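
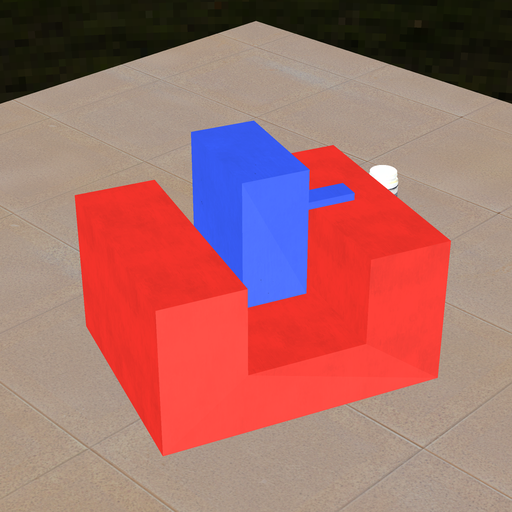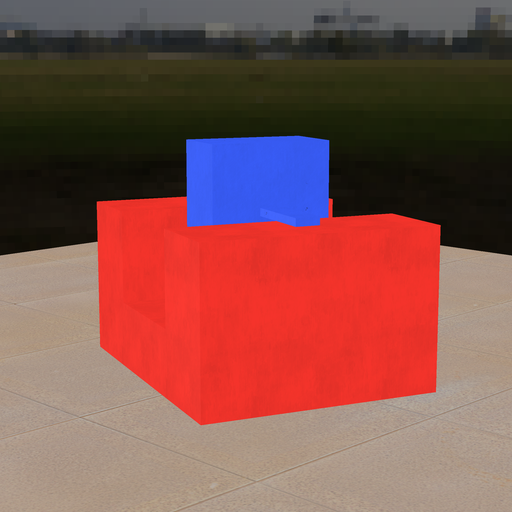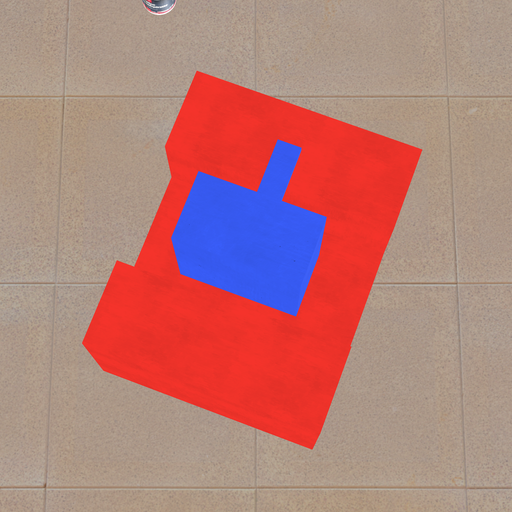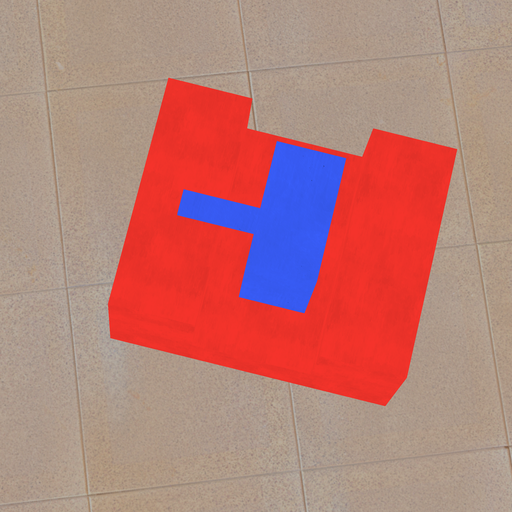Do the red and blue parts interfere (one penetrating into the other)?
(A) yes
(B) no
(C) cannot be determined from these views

(B) no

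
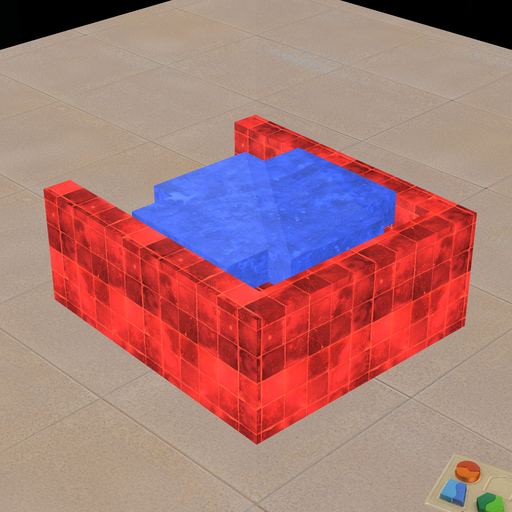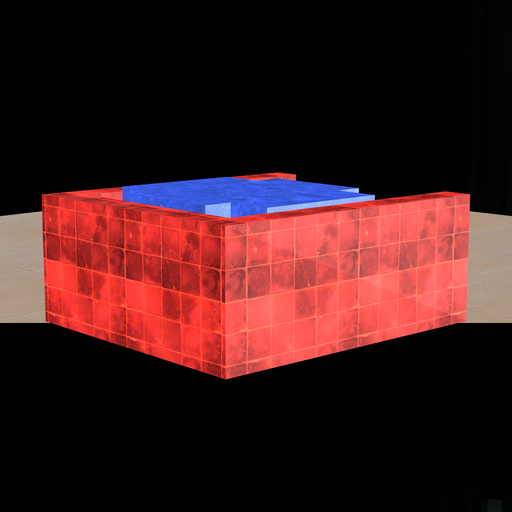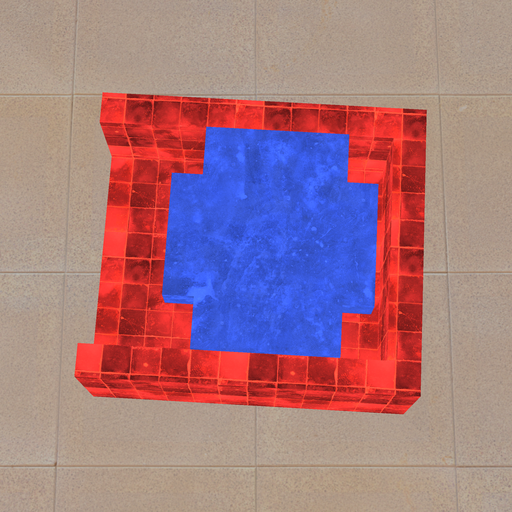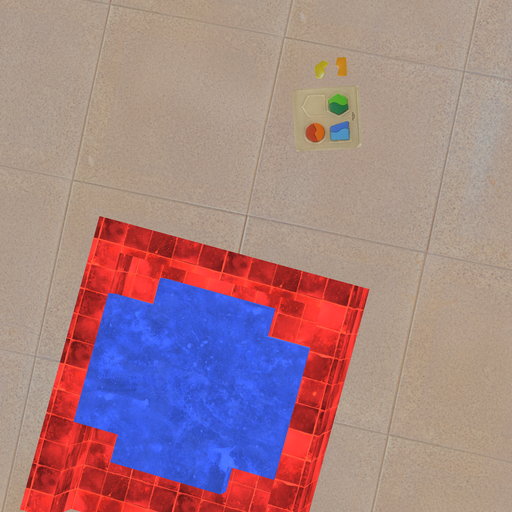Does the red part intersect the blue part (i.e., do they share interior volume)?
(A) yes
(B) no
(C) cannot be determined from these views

(B) no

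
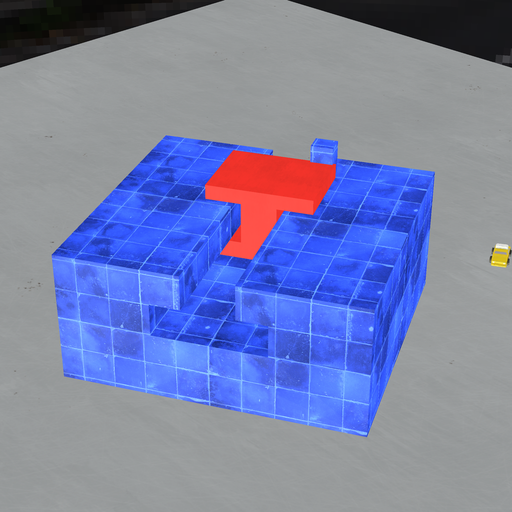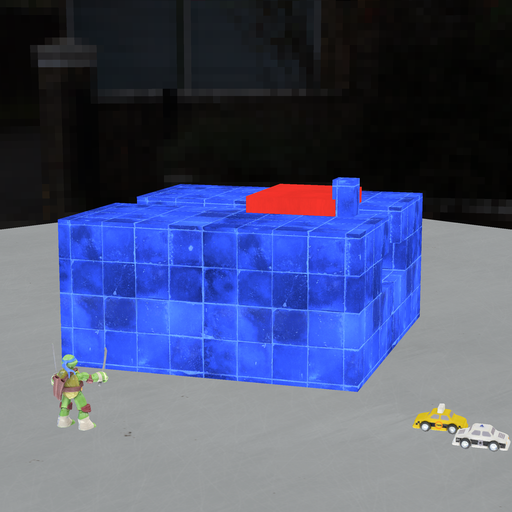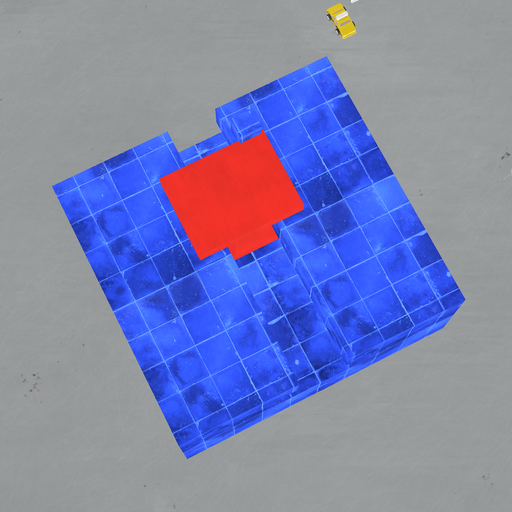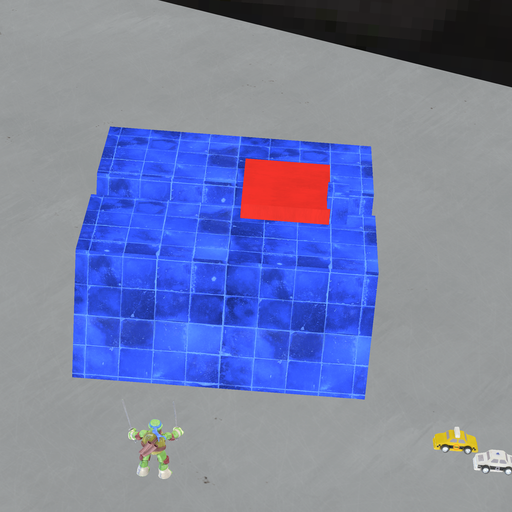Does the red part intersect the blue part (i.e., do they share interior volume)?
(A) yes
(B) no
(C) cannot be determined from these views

(A) yes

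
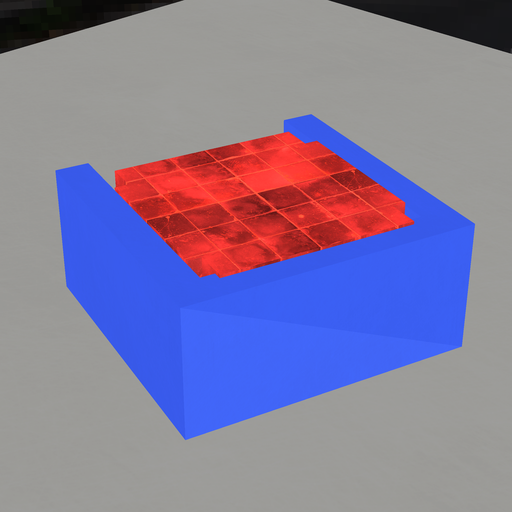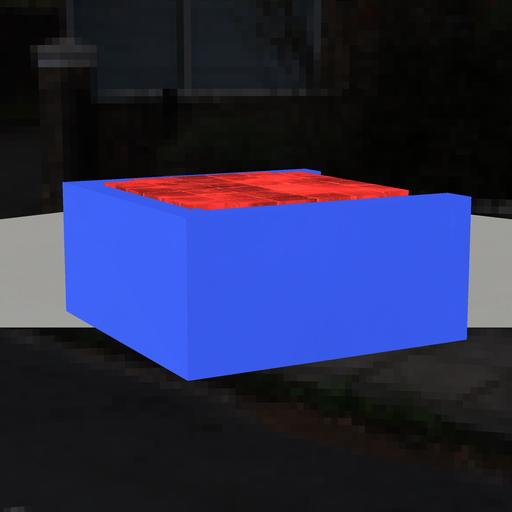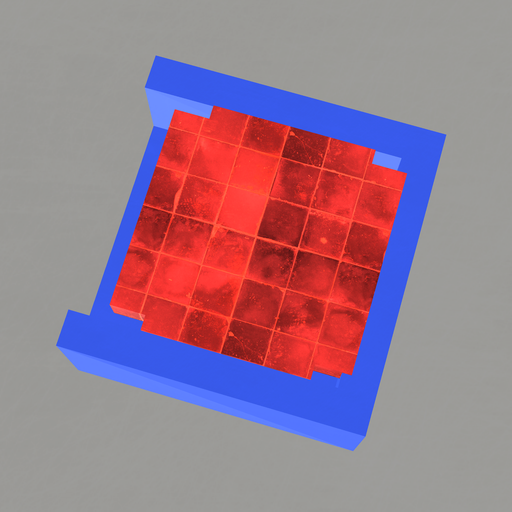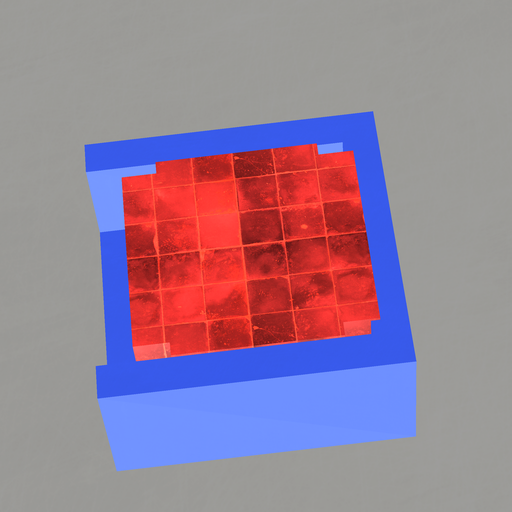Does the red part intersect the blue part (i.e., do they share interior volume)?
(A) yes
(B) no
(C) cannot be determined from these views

(A) yes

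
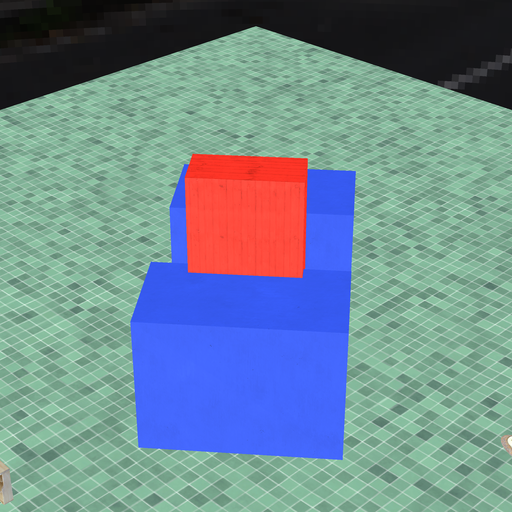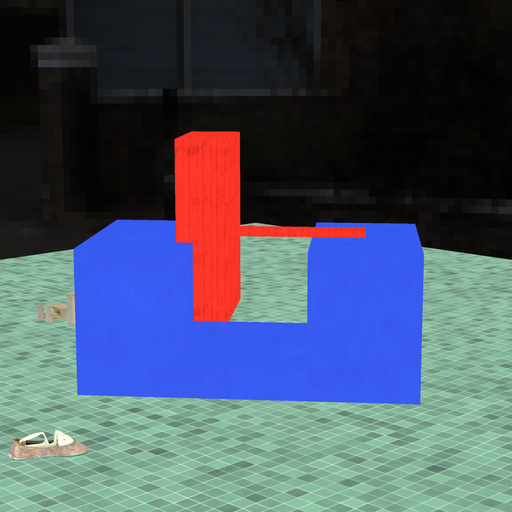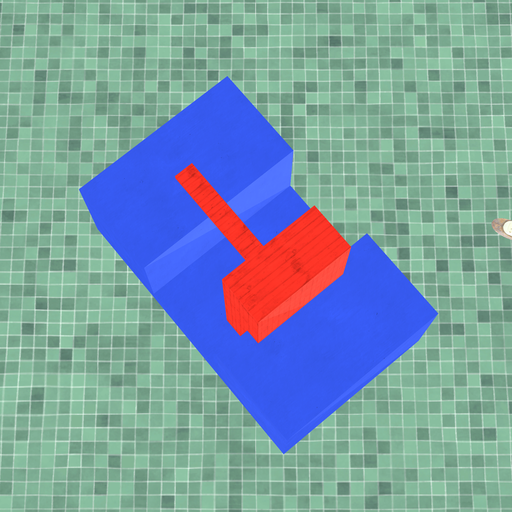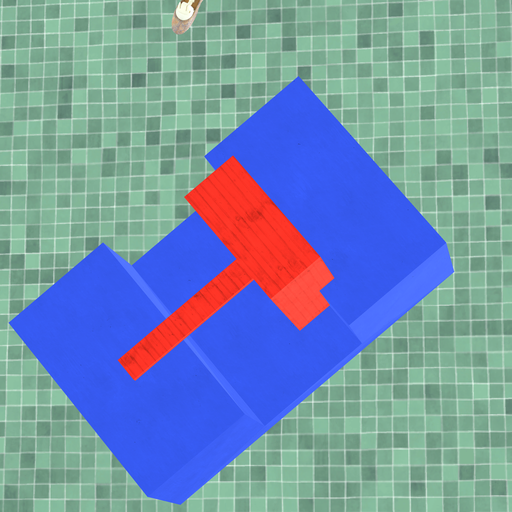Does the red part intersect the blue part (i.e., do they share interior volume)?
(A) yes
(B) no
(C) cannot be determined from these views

(A) yes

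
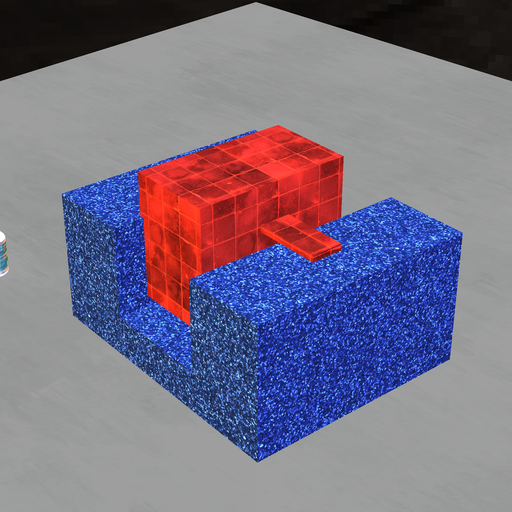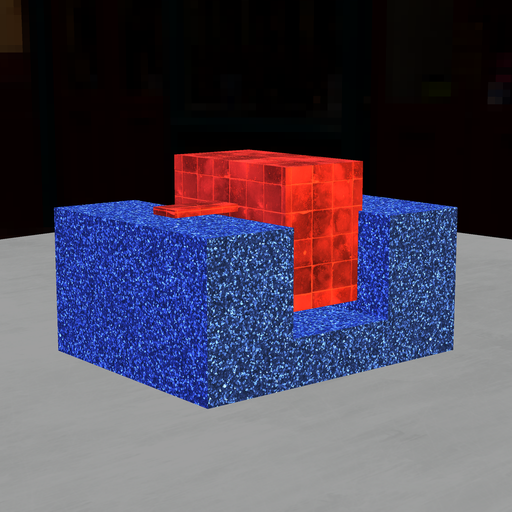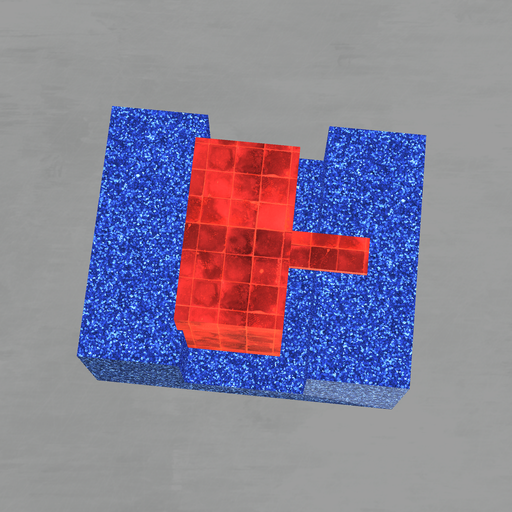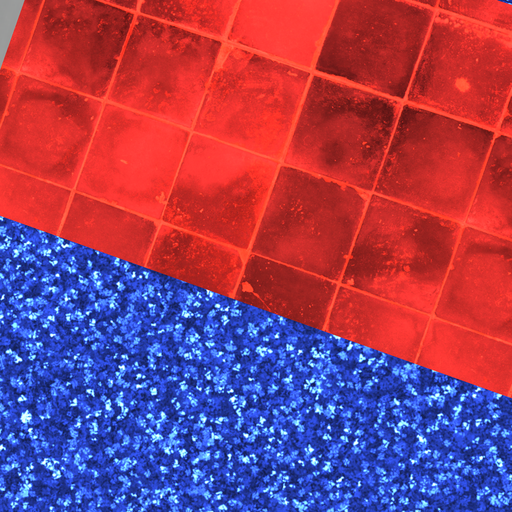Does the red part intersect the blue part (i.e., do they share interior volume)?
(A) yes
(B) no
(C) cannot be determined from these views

(A) yes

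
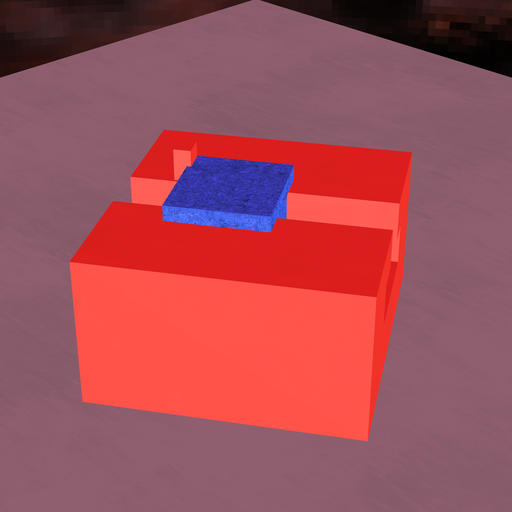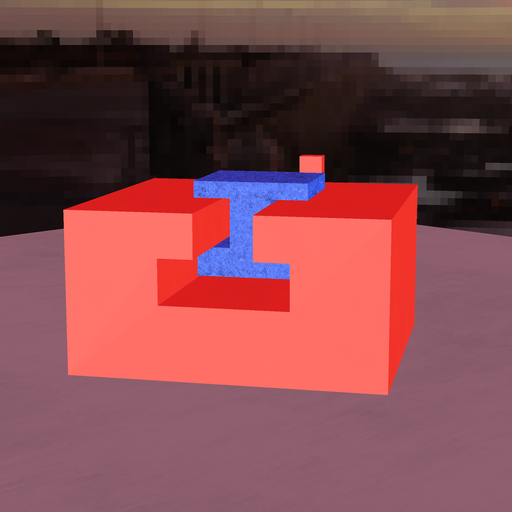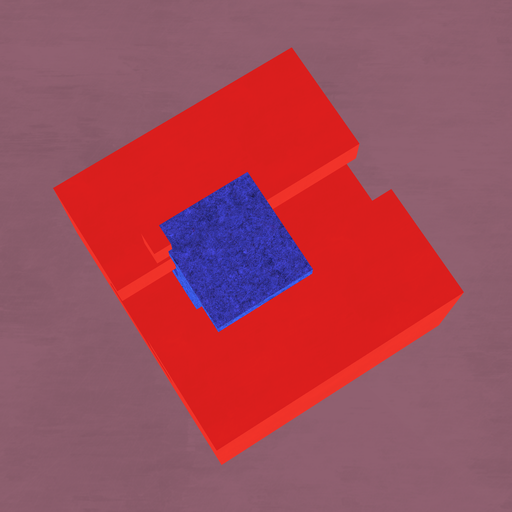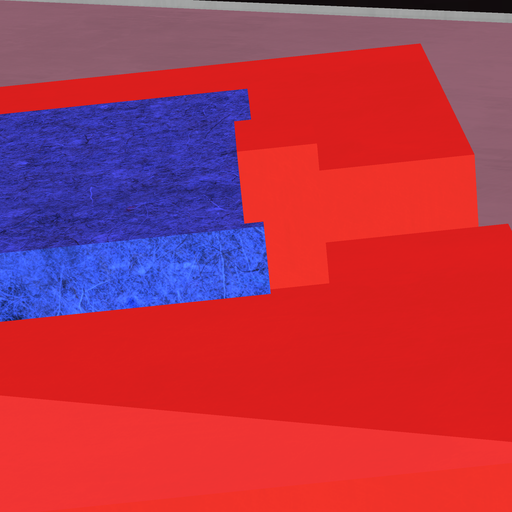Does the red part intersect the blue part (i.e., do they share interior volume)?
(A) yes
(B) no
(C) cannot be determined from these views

(A) yes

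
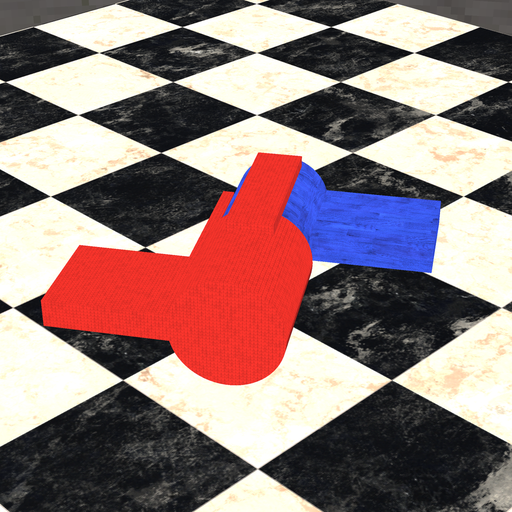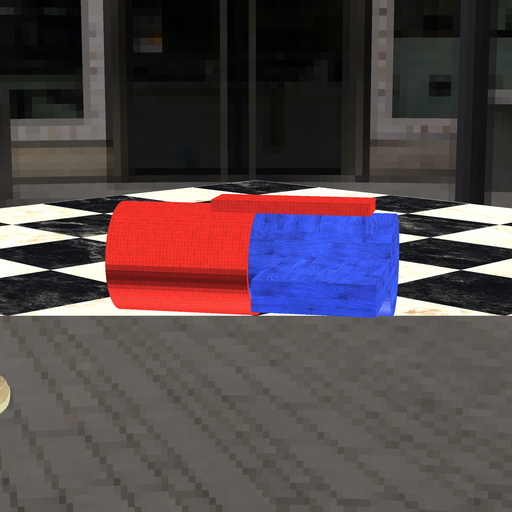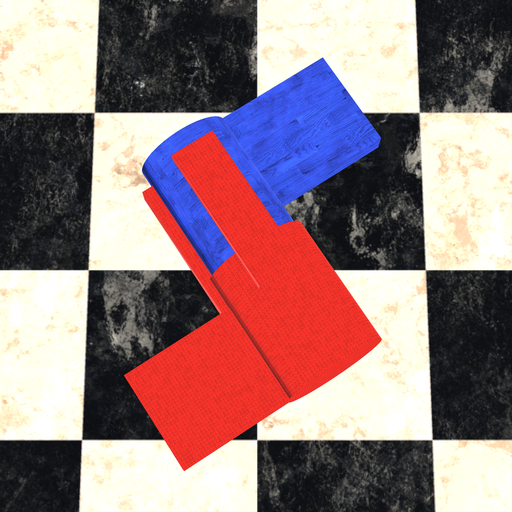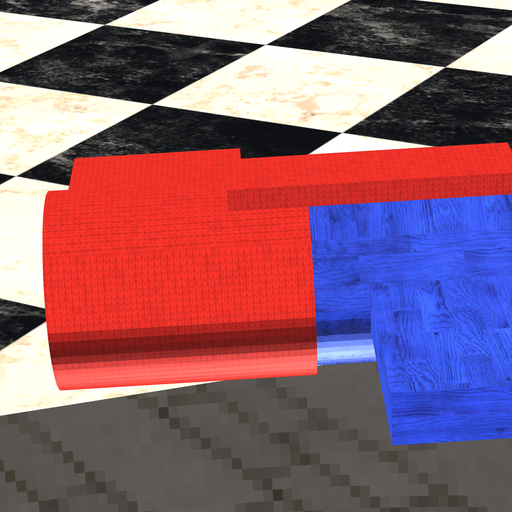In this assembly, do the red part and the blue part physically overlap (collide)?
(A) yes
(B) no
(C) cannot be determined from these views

(A) yes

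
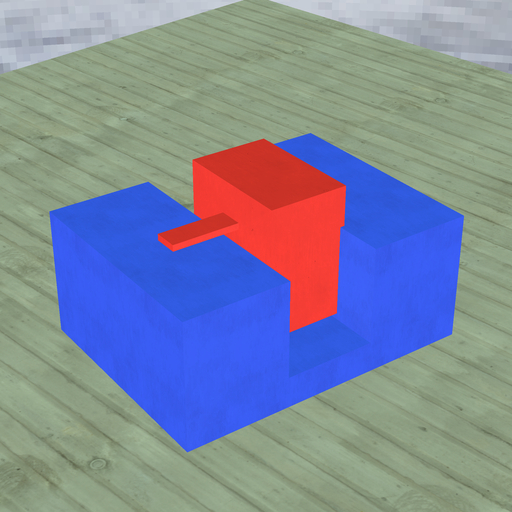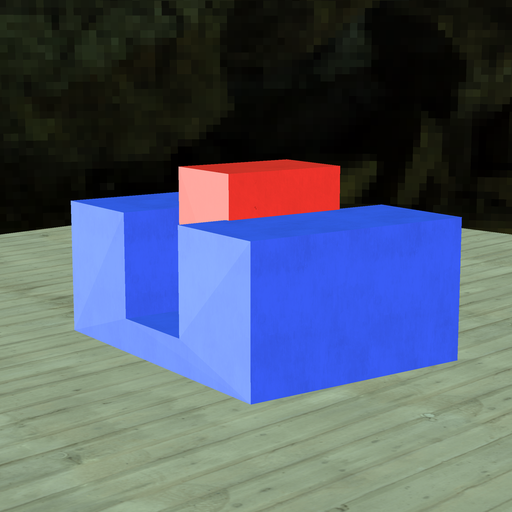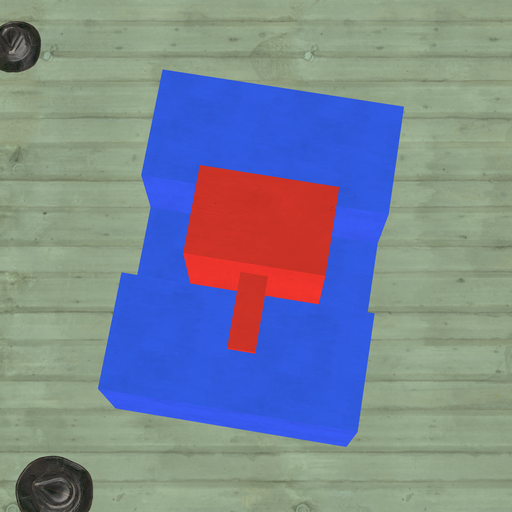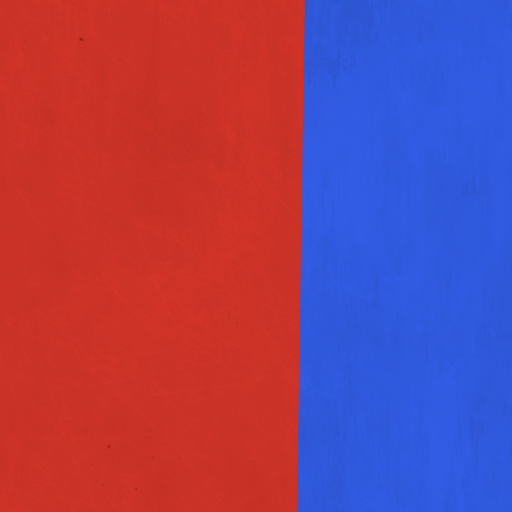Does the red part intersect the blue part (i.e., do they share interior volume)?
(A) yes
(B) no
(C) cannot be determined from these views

(A) yes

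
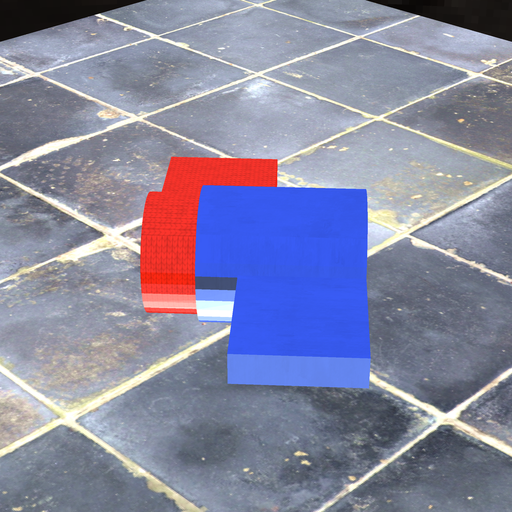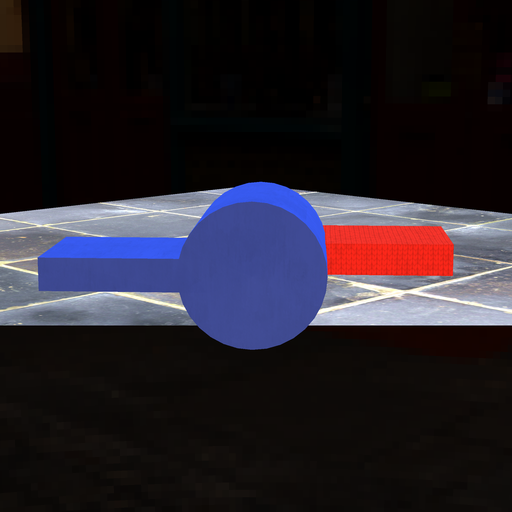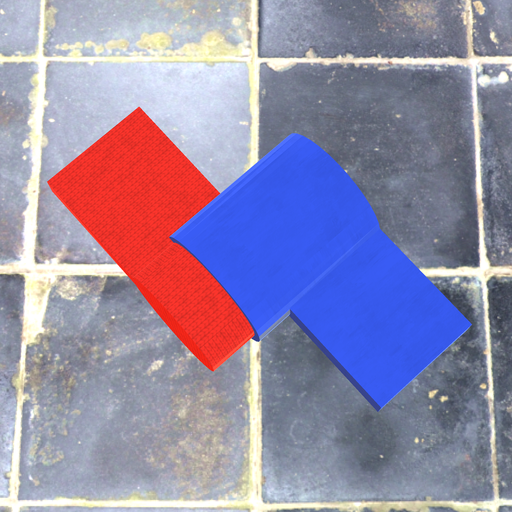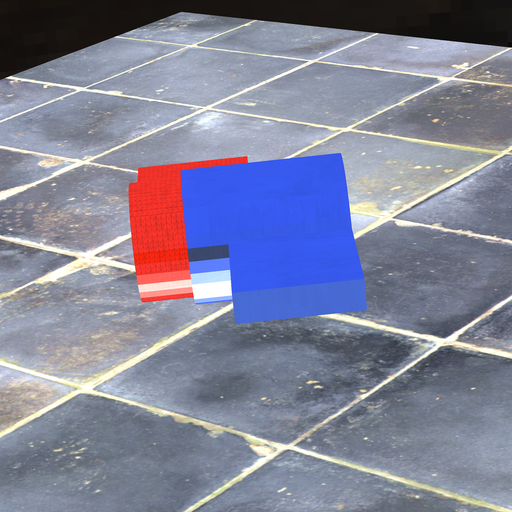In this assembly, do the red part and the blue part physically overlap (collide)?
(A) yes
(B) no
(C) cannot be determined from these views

(A) yes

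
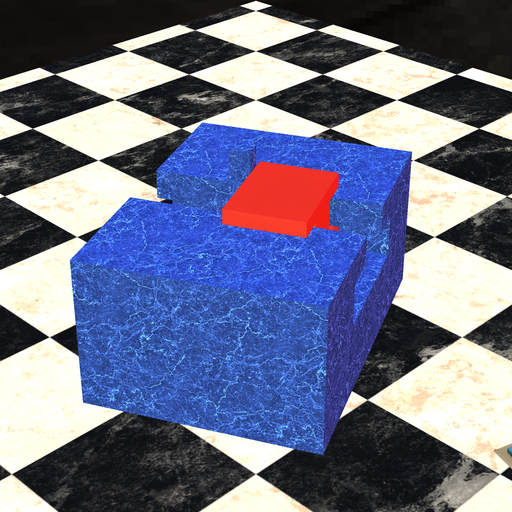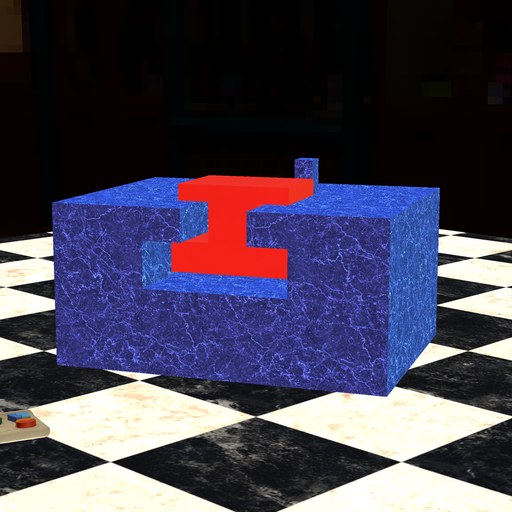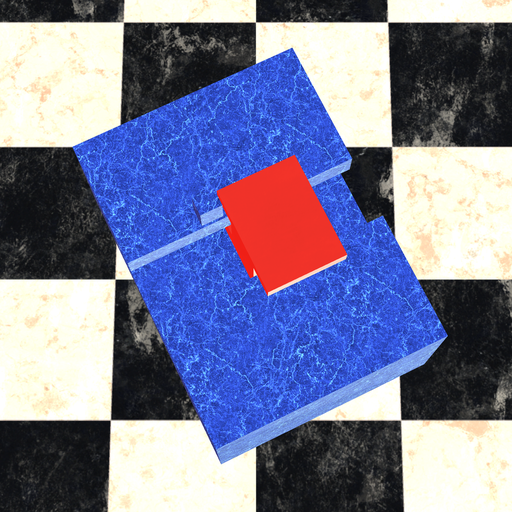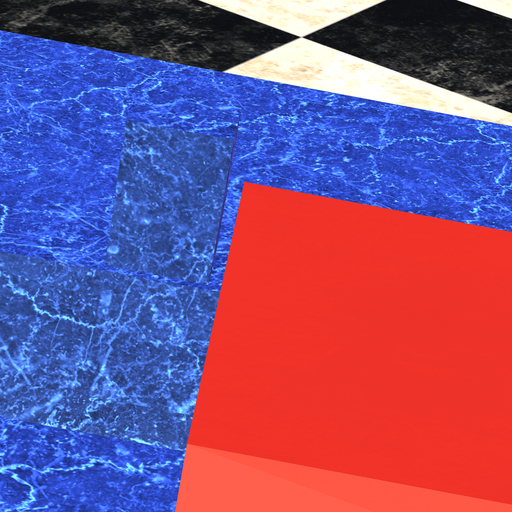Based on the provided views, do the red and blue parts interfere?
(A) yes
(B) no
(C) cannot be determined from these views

(B) no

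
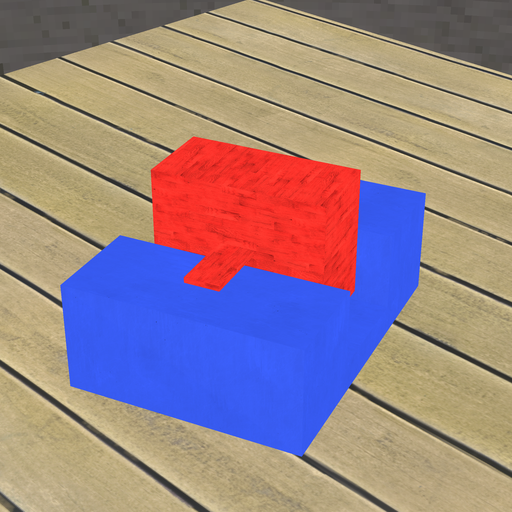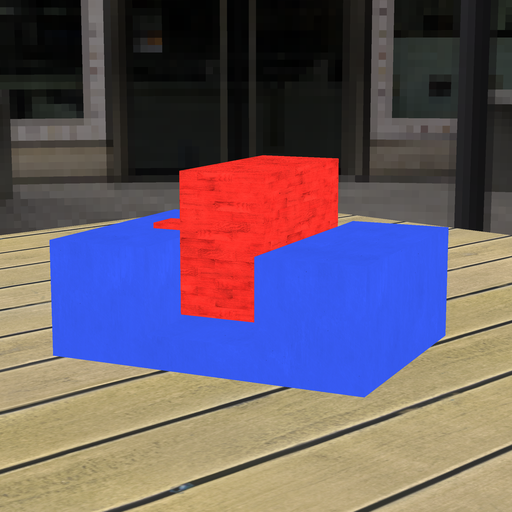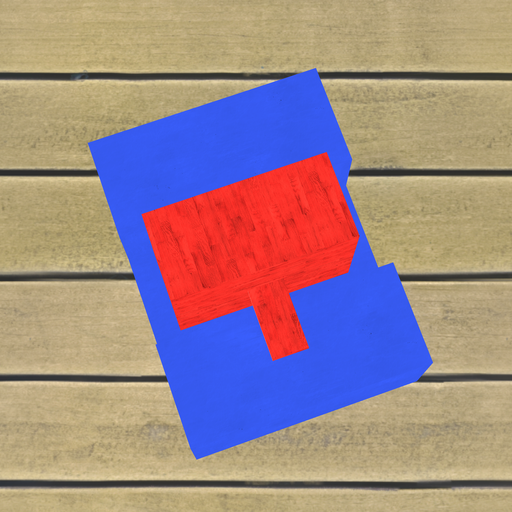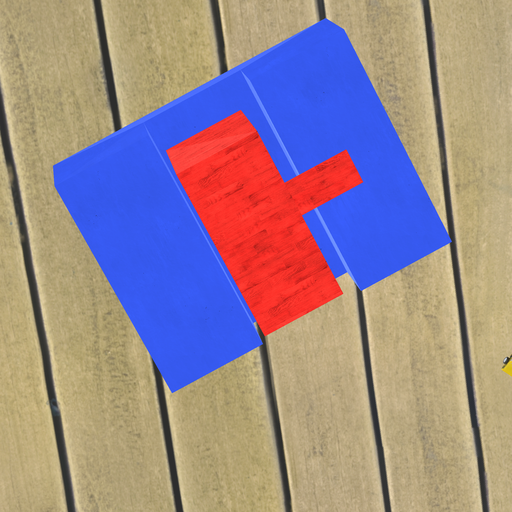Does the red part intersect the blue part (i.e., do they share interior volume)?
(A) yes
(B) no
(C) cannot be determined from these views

(B) no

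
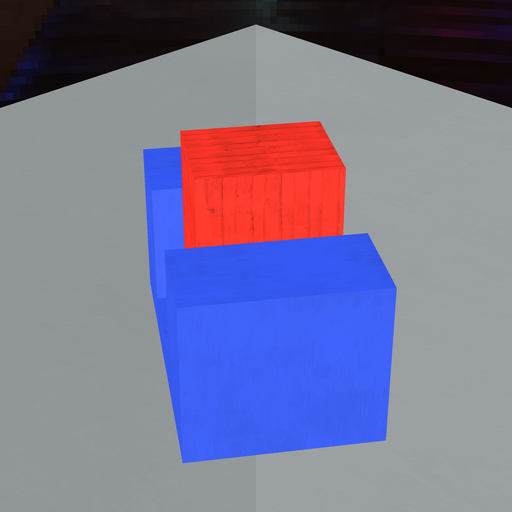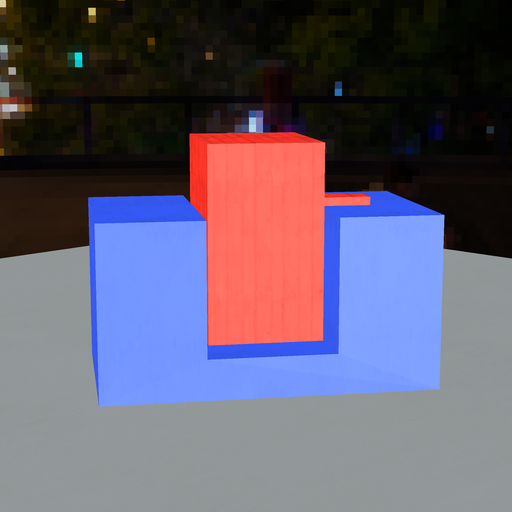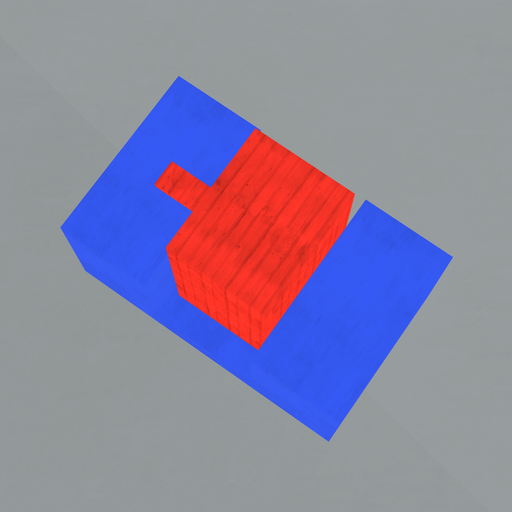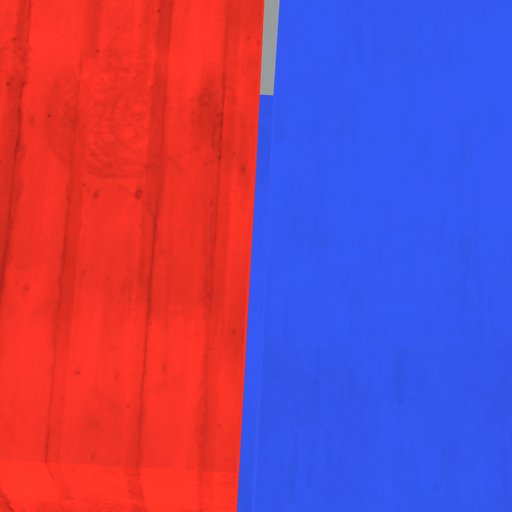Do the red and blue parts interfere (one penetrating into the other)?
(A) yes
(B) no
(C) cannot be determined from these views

(B) no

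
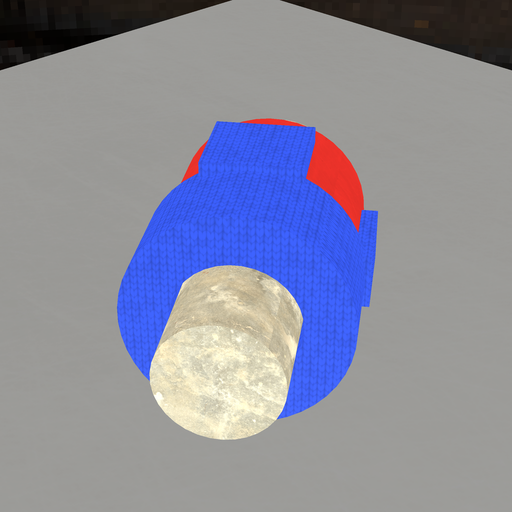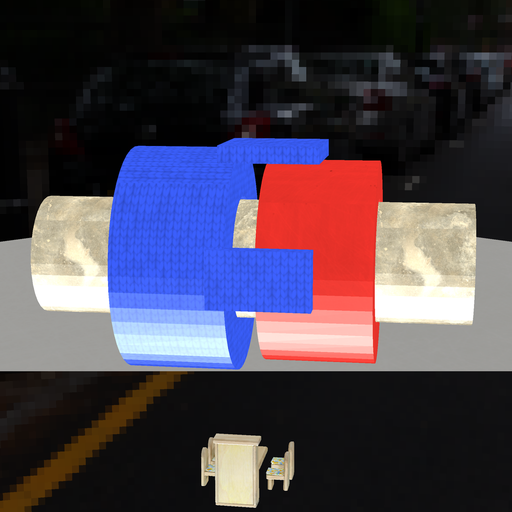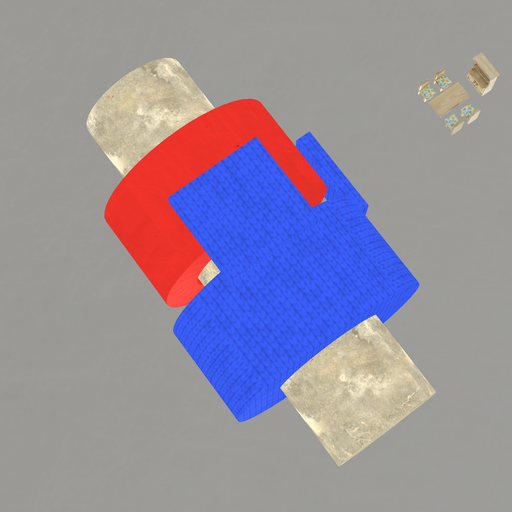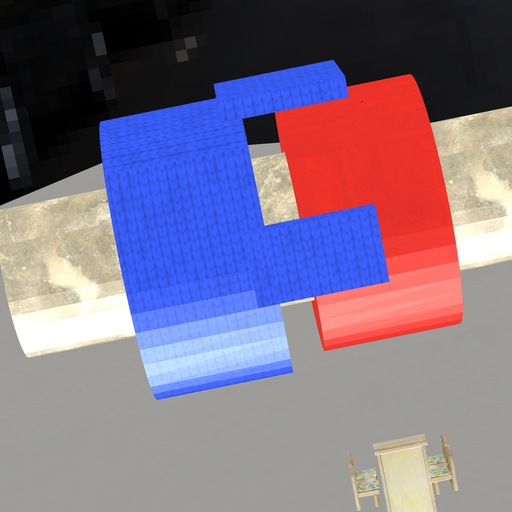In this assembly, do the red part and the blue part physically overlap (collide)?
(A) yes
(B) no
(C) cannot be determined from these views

(B) no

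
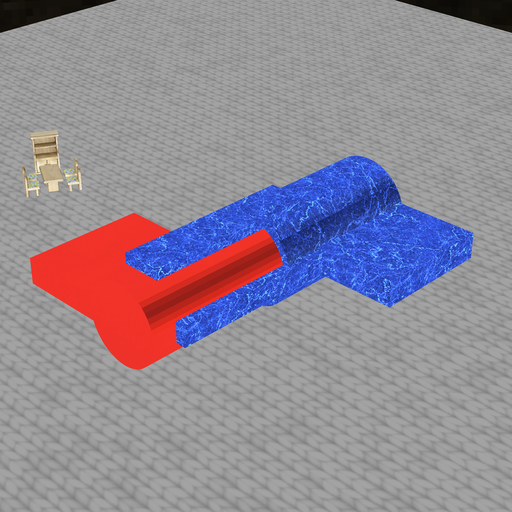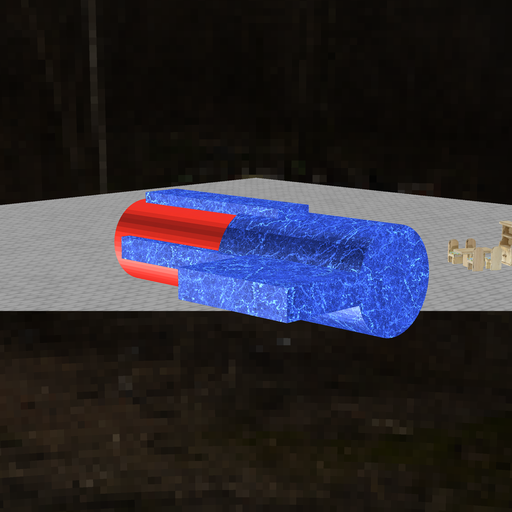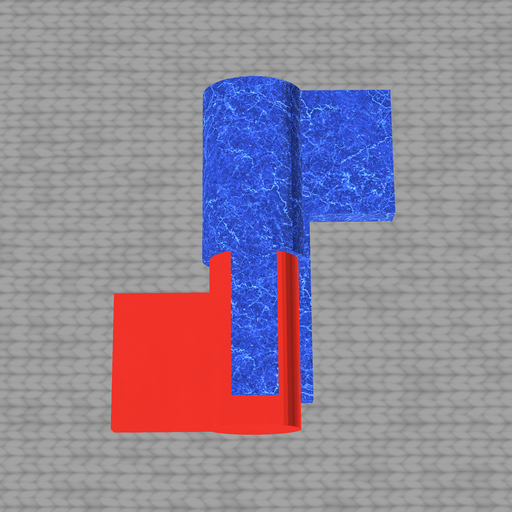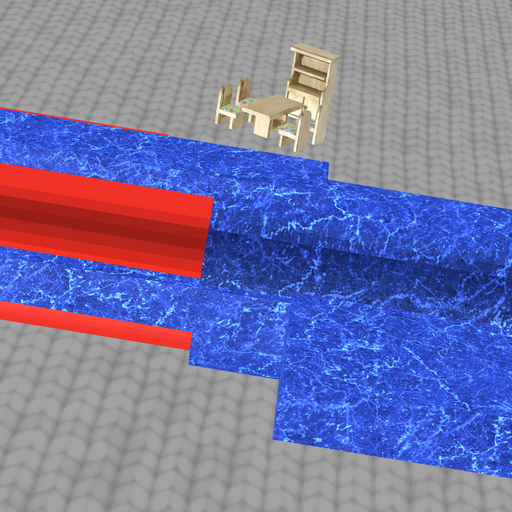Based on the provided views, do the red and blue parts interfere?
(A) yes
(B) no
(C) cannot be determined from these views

(A) yes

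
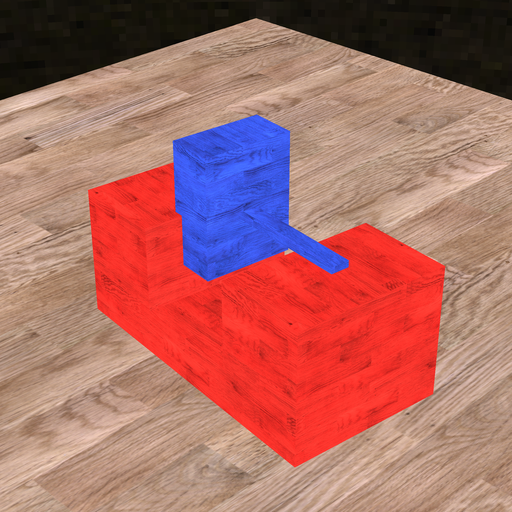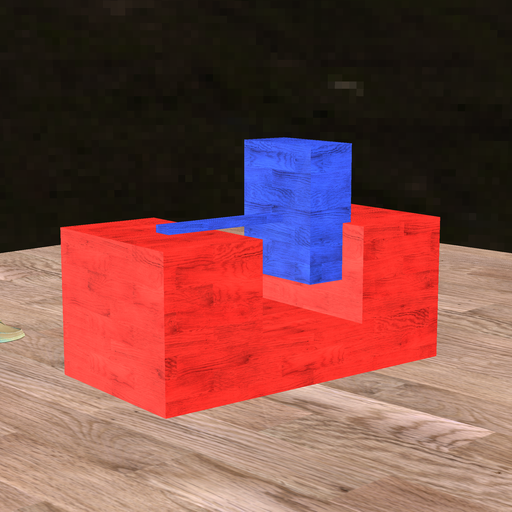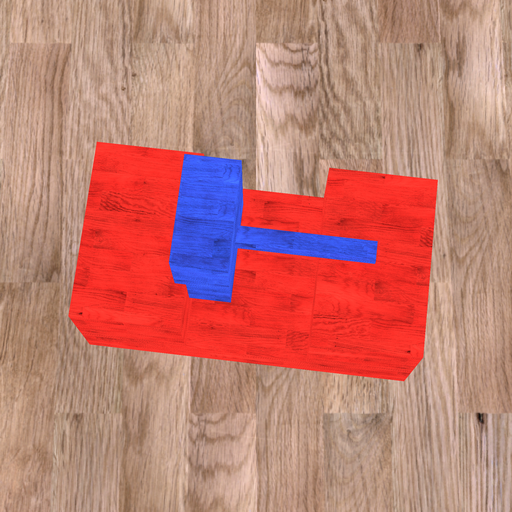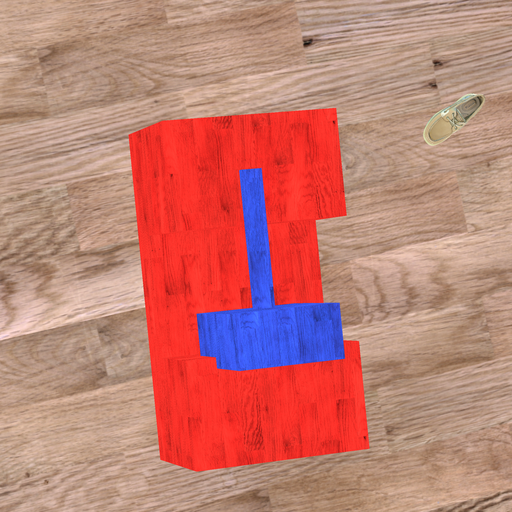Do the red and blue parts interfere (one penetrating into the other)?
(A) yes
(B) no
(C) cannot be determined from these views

(A) yes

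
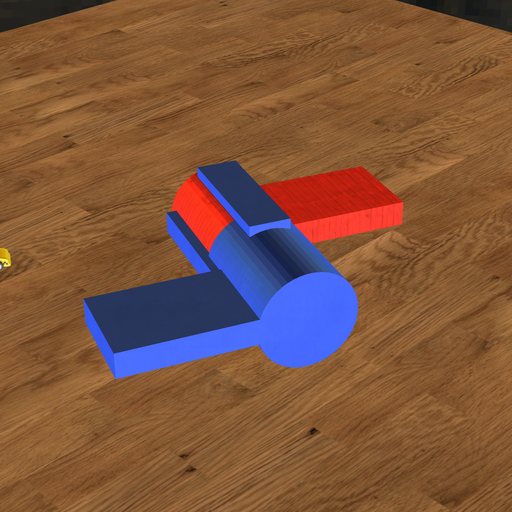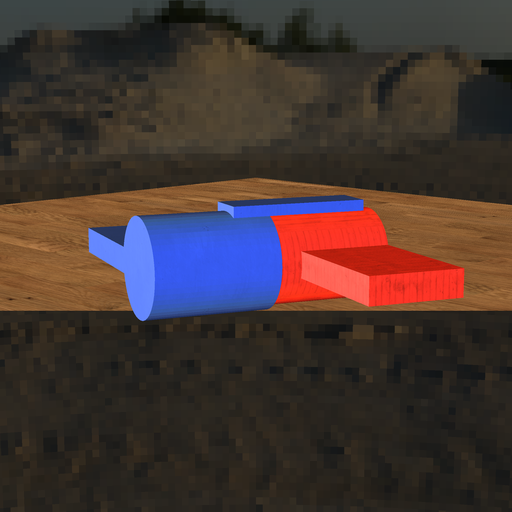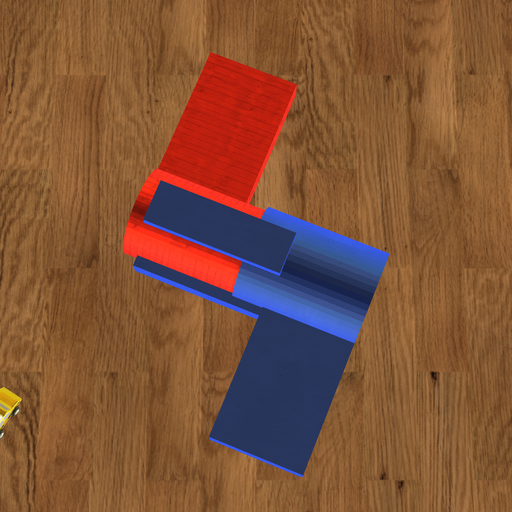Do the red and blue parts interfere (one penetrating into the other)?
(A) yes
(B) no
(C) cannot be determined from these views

(A) yes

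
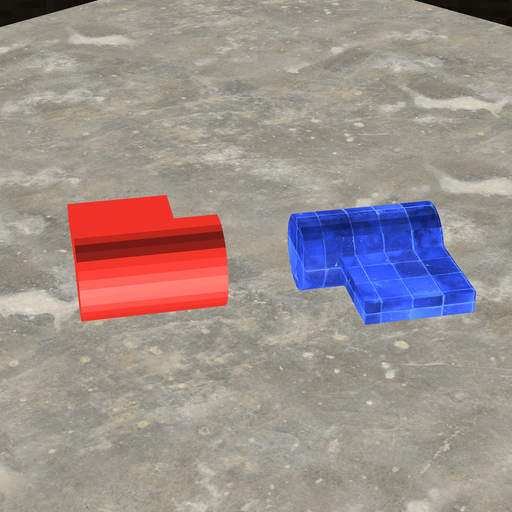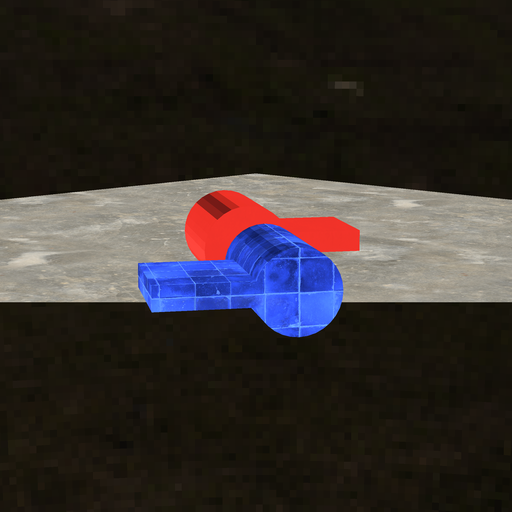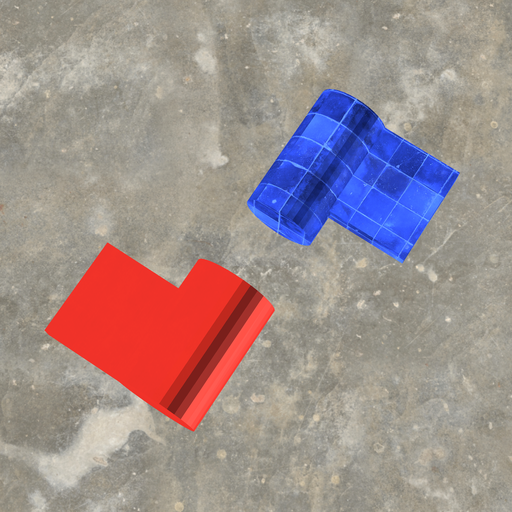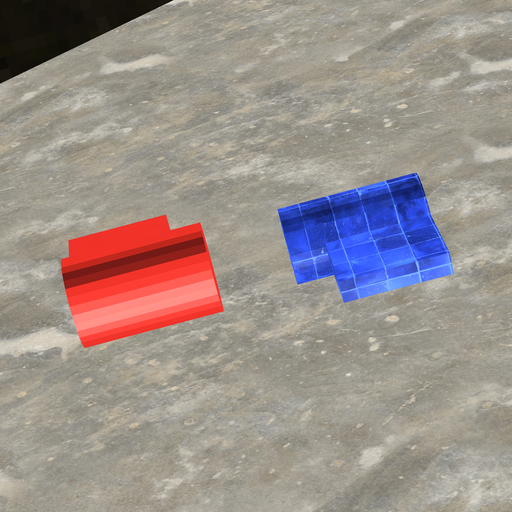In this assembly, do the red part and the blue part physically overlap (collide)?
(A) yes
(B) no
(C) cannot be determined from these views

(B) no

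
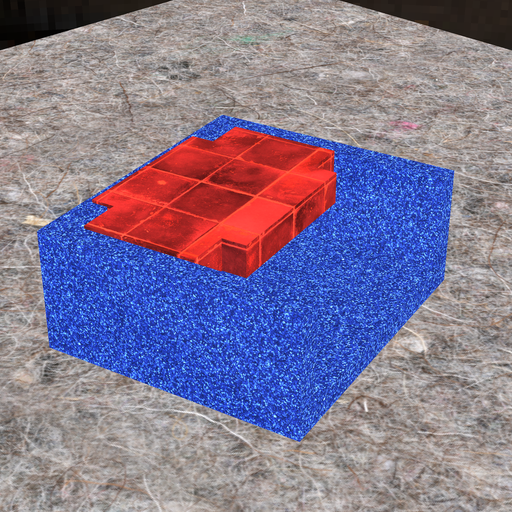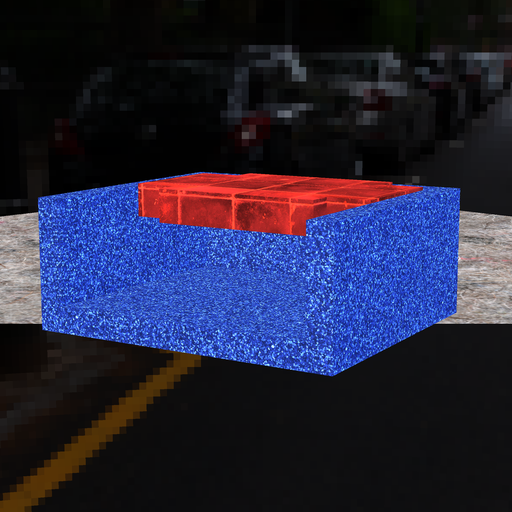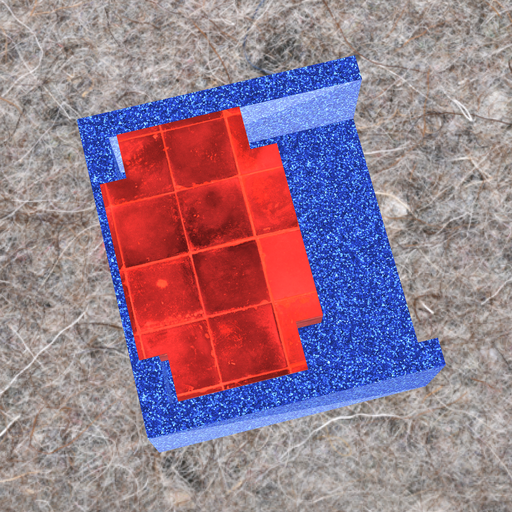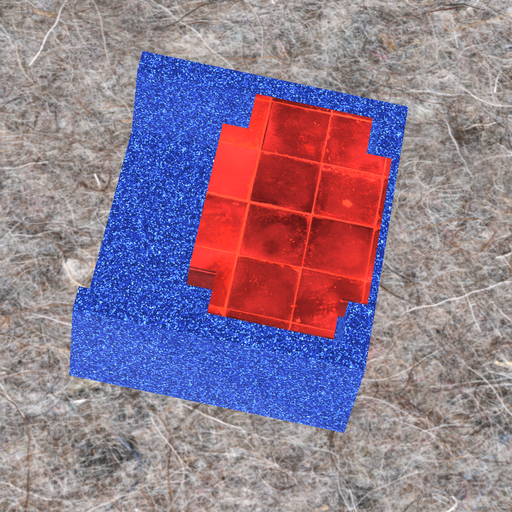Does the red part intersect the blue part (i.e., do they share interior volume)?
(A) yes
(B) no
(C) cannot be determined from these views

(A) yes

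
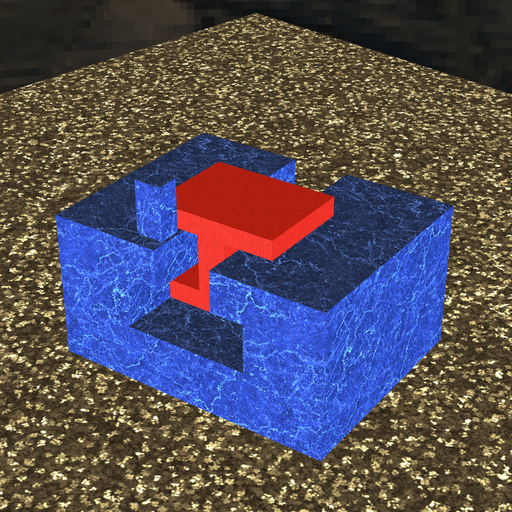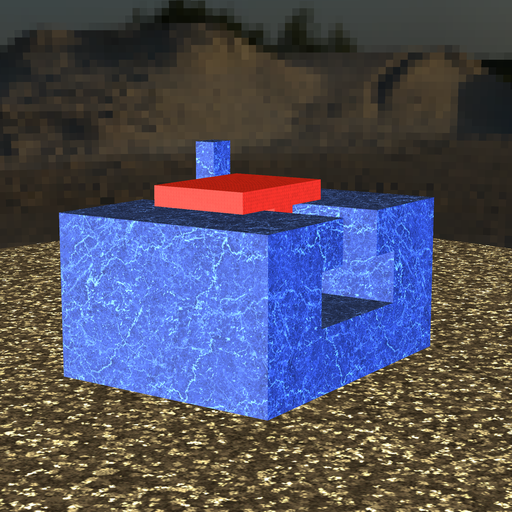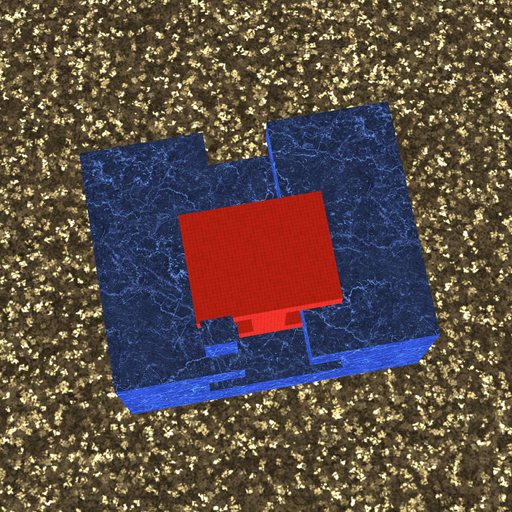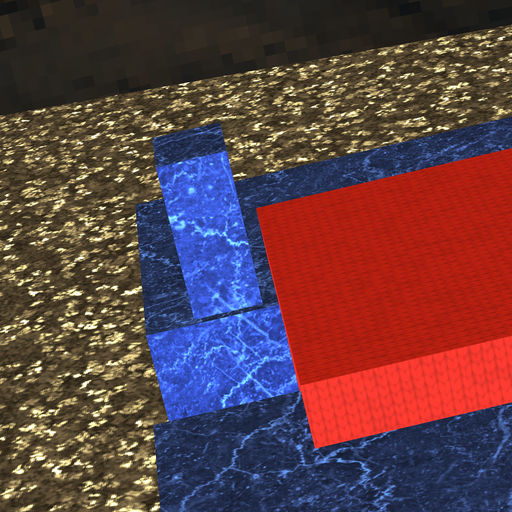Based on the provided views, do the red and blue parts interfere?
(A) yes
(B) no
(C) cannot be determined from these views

(B) no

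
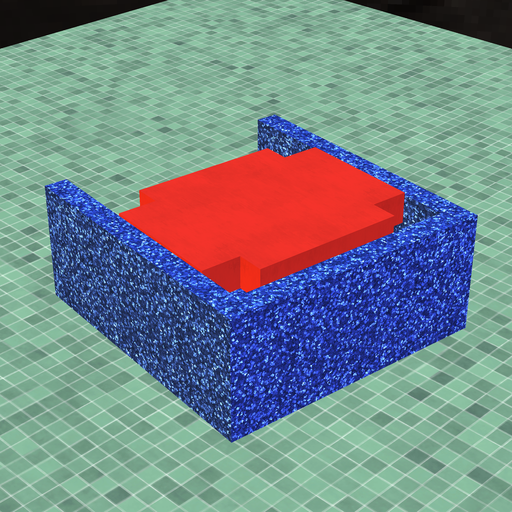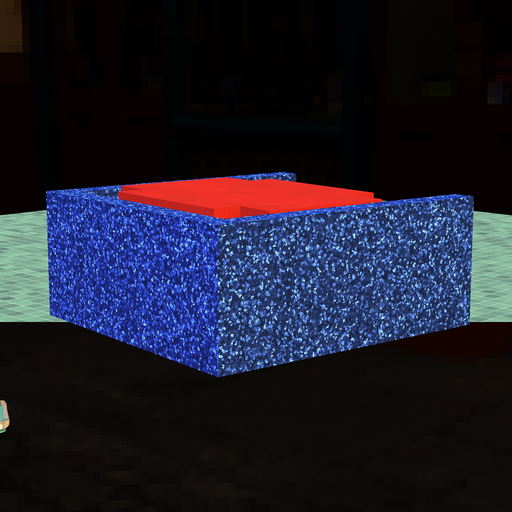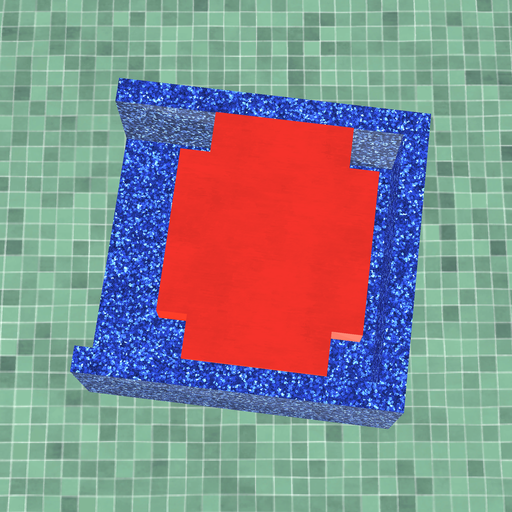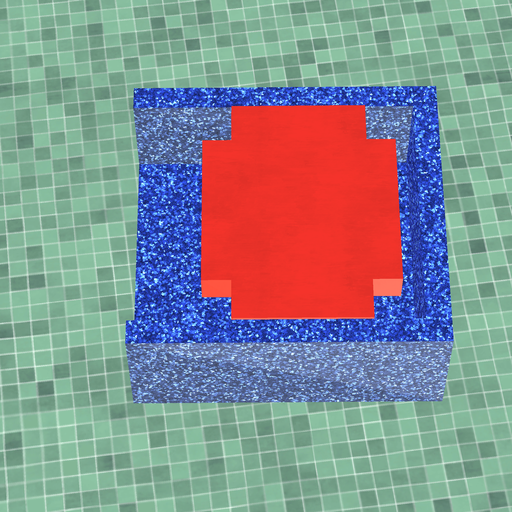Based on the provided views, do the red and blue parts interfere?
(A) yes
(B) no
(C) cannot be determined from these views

(B) no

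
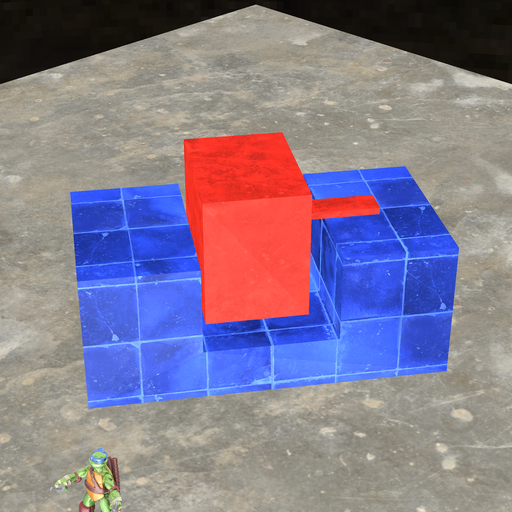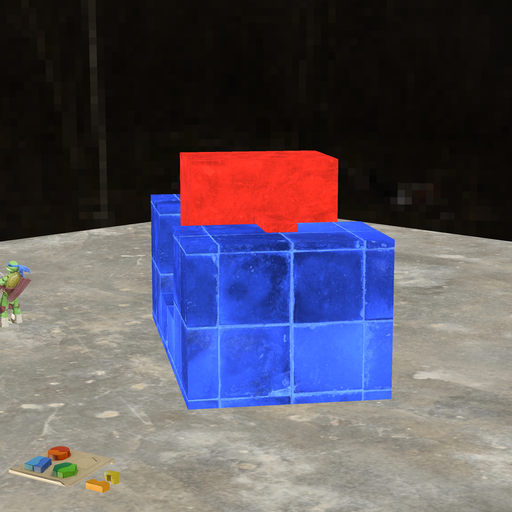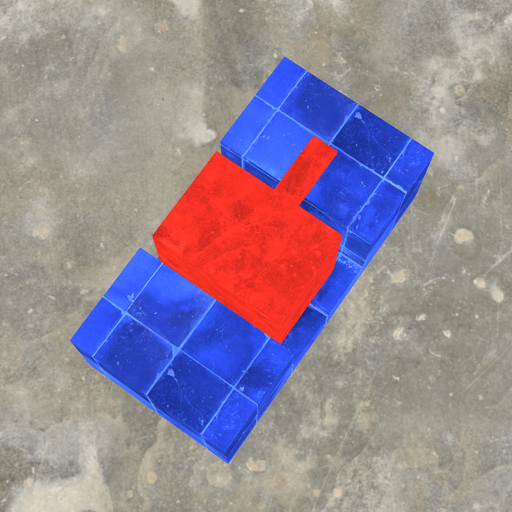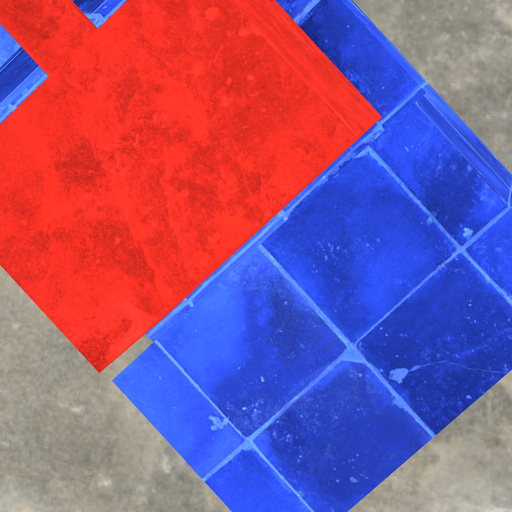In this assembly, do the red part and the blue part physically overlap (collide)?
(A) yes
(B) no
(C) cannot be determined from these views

(B) no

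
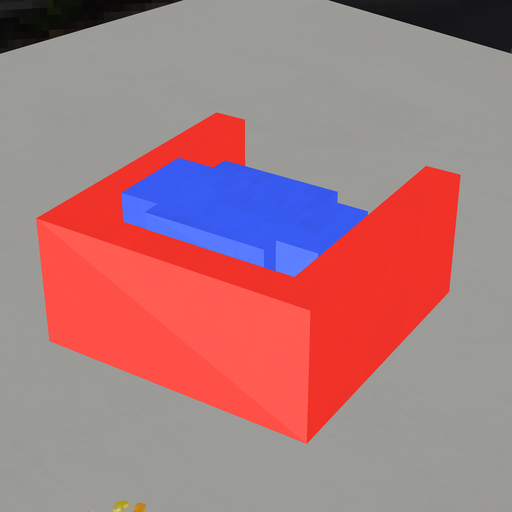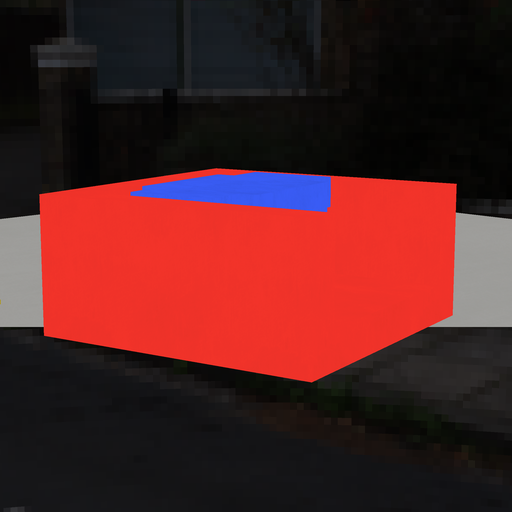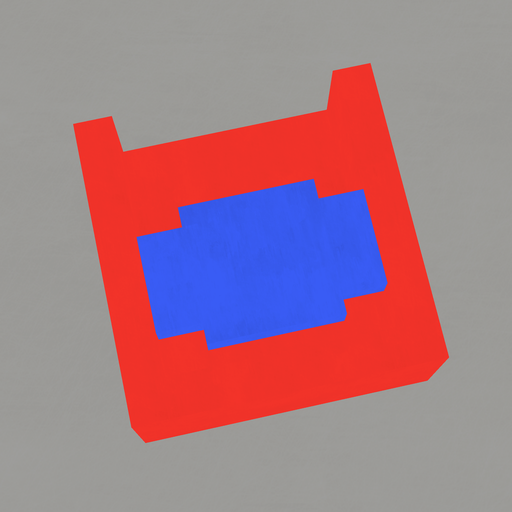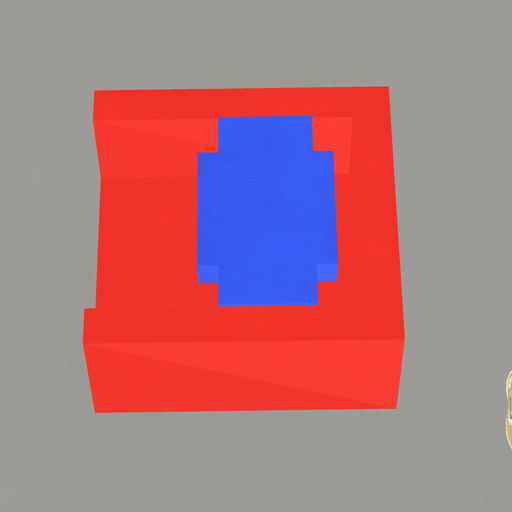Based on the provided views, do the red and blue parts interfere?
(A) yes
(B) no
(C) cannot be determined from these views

(B) no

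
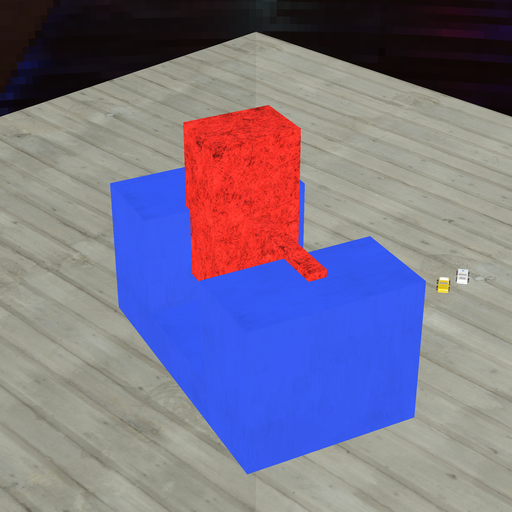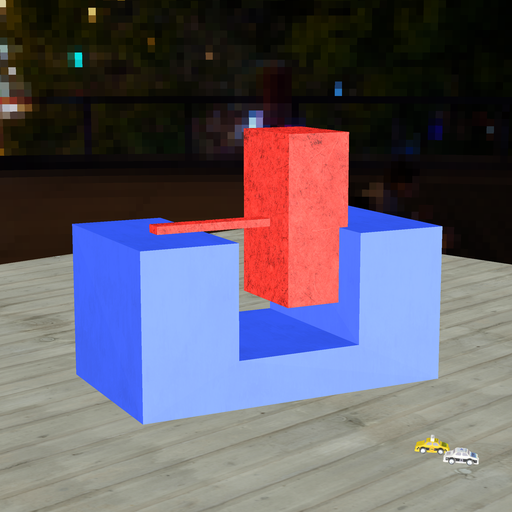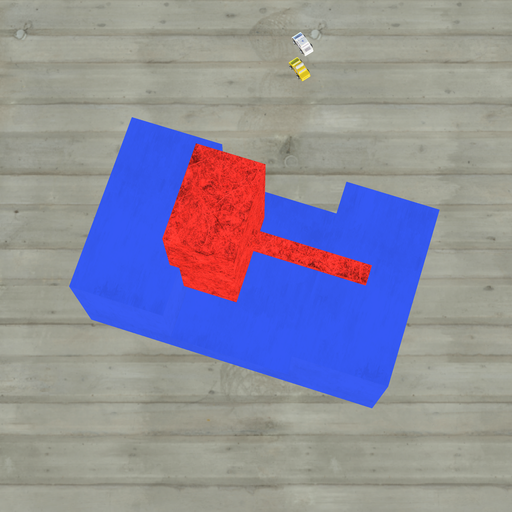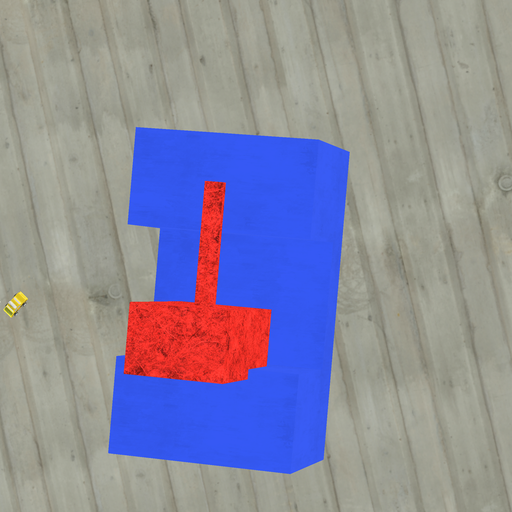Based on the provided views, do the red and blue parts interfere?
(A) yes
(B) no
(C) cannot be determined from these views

(A) yes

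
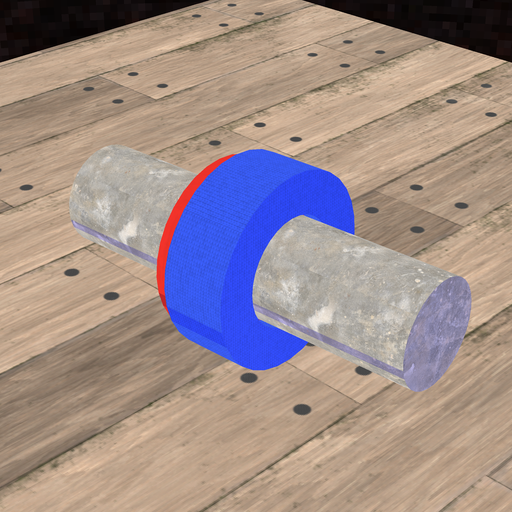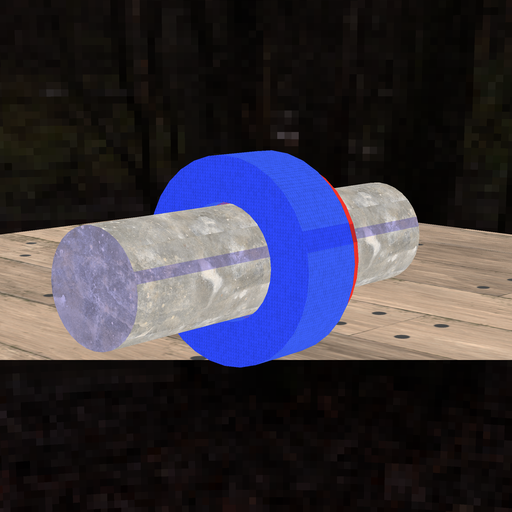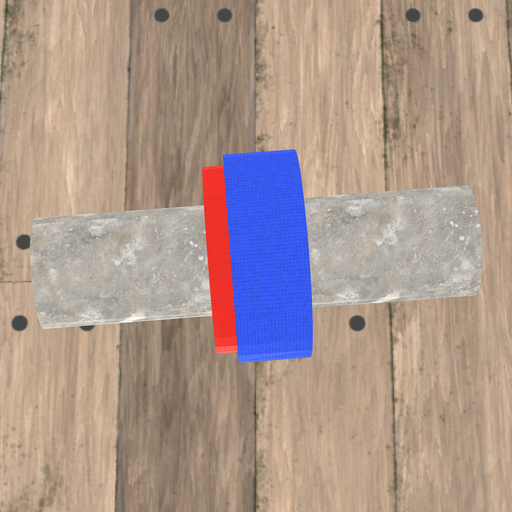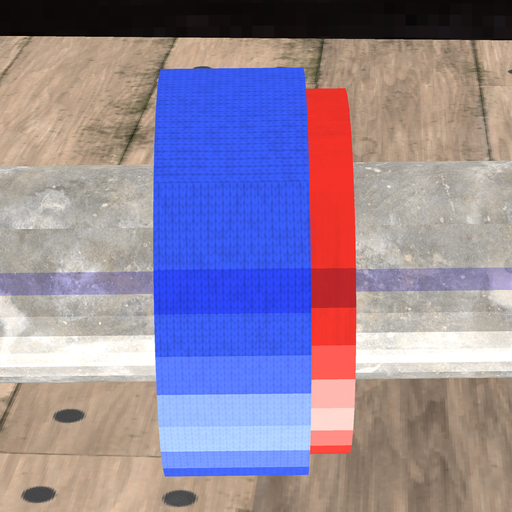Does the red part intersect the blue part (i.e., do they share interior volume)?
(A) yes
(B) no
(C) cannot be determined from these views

(A) yes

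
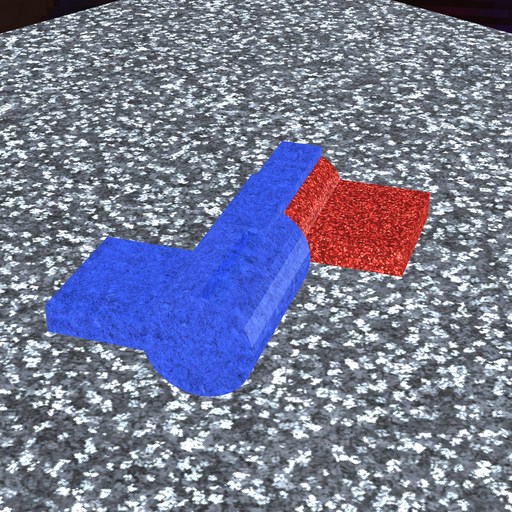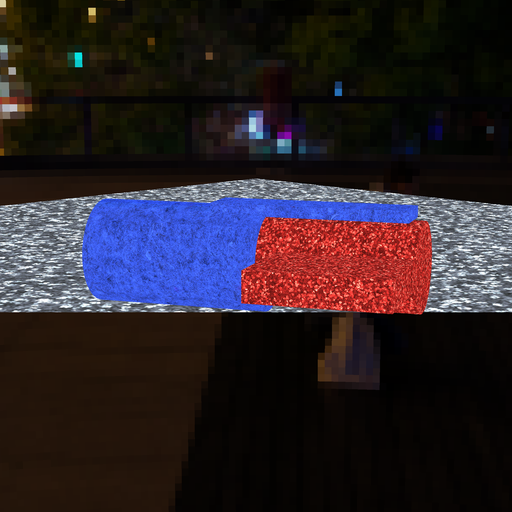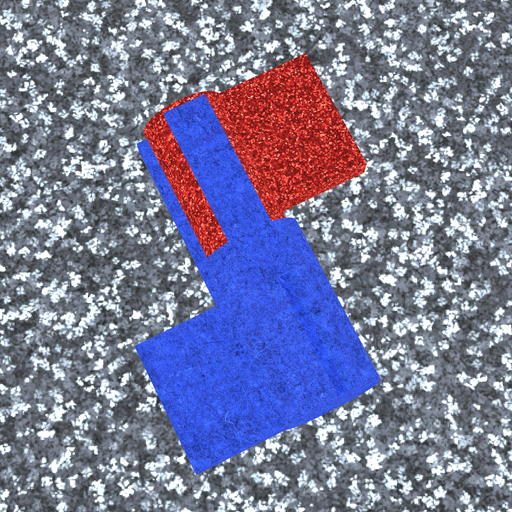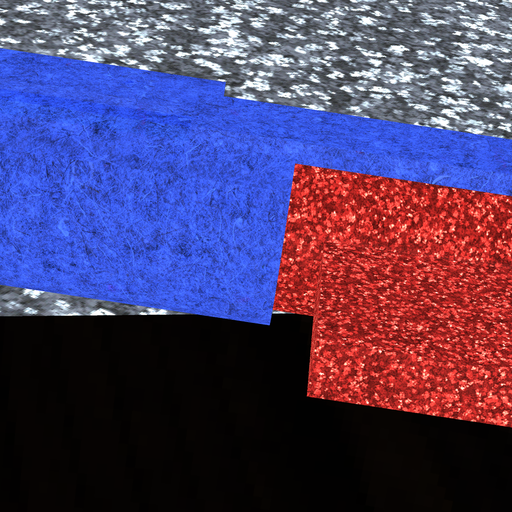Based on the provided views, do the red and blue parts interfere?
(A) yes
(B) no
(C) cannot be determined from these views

(A) yes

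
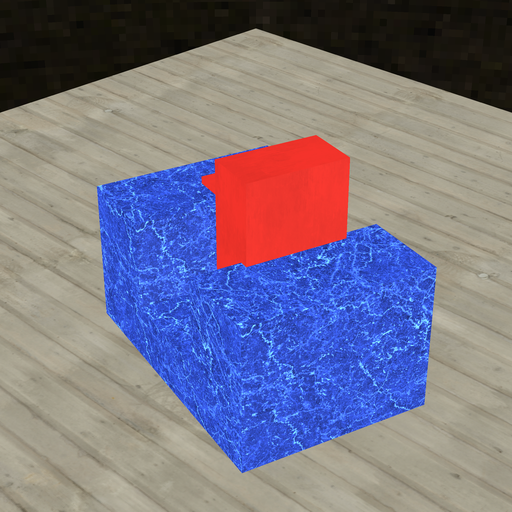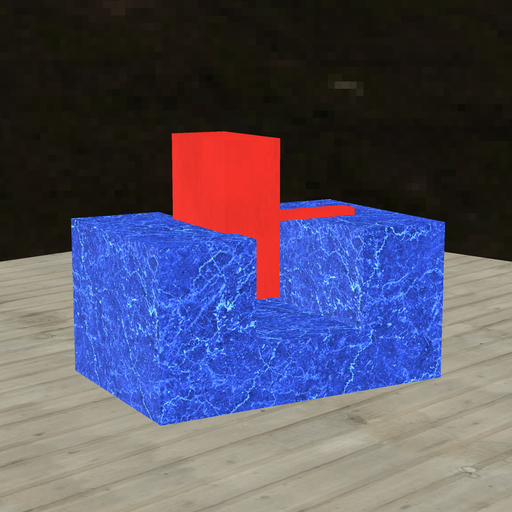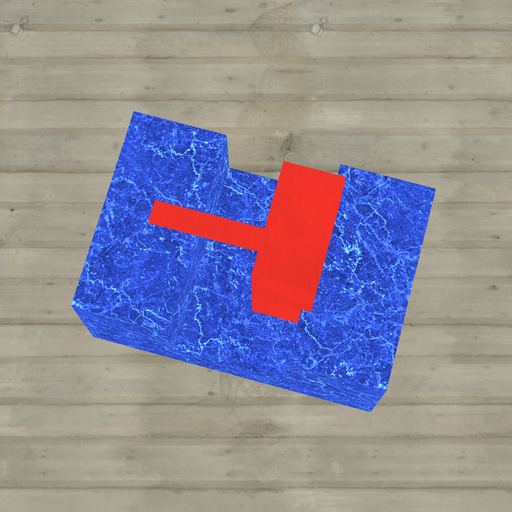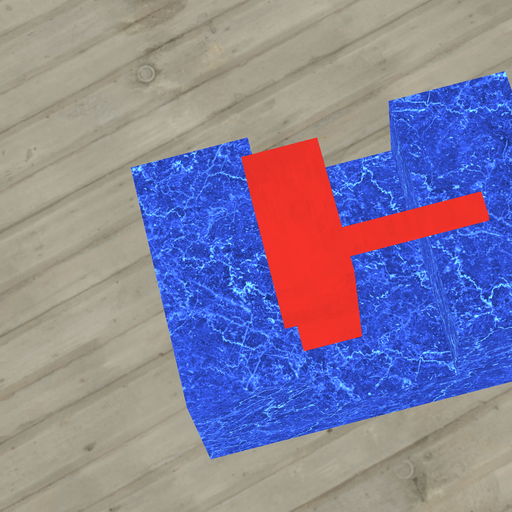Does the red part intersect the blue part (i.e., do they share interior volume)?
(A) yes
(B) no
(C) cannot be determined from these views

(A) yes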